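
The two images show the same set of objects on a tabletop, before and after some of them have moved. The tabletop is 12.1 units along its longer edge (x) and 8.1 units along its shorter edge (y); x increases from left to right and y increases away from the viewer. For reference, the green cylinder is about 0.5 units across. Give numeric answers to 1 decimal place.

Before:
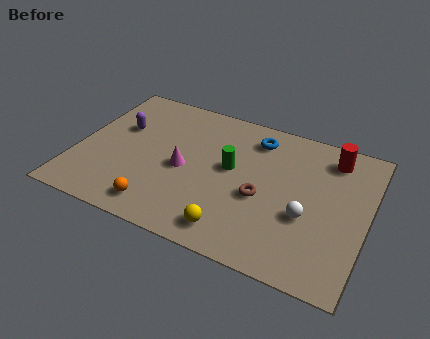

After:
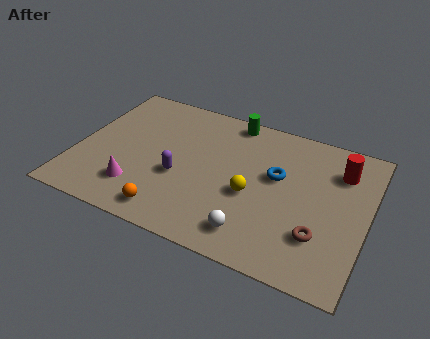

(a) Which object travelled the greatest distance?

the purple capsule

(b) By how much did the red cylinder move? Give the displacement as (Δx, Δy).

(0.4, -0.6)

The red cylinder started near (10.4, 6.7) and ended near (10.8, 6.1).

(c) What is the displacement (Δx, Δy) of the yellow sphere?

(0.5, 2.2)

From the two frames, the yellow sphere sits at roughly (6.9, 1.2) before and (7.4, 3.4) after.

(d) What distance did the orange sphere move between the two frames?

0.5

The orange sphere was near (3.8, 1.2) before and (4.3, 1.1) after, so it travelled √(0.5² + 0.1²) ≈ 0.5 units.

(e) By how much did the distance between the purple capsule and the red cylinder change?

-1.9

The distance was about 8.9 in the first image and 7.0 in the second, so they moved 1.9 units closer together.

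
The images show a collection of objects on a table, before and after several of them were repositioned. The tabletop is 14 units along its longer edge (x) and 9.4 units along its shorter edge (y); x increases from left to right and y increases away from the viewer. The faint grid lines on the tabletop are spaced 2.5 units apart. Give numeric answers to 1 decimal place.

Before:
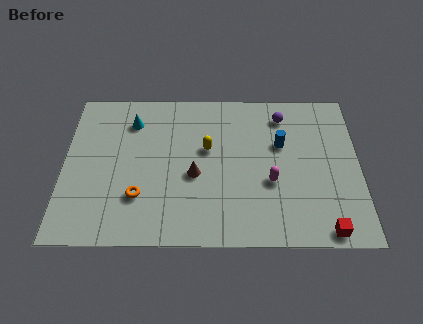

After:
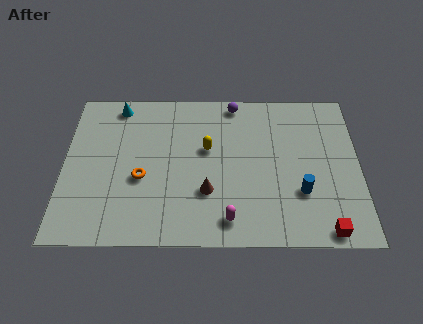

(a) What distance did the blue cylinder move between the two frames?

3.0

The blue cylinder was near (10.3, 5.9) before and (11.2, 3.0) after, so it travelled √(0.9² + 2.9²) ≈ 3.0 units.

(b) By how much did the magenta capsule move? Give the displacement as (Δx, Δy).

(-2.0, -2.2)

The magenta capsule was at about (9.8, 3.6) and moved to about (7.8, 1.4).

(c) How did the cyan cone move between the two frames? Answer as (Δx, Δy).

(-0.7, 1.0)

From the two frames, the cyan cone sits at roughly (3.2, 7.3) before and (2.5, 8.3) after.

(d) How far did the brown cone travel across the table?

1.2

The brown cone was near (6.2, 4.0) before and (6.8, 3.0) after, so it travelled √(0.6² + 1.0²) ≈ 1.2 units.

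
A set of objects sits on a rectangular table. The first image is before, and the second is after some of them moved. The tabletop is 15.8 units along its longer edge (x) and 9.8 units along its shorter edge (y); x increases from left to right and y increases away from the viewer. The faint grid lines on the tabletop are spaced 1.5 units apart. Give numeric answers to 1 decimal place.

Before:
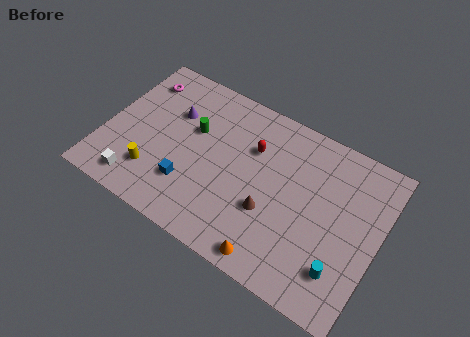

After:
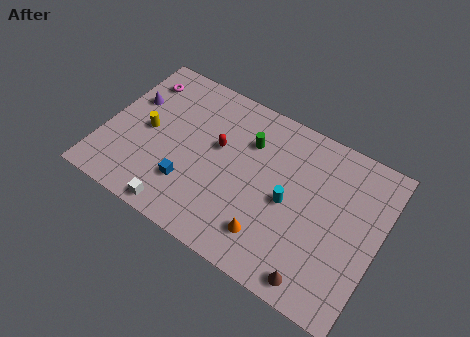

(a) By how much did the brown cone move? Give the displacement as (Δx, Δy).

(3.1, -2.4)

The brown cone started near (9.8, 3.5) and ended near (12.9, 1.1).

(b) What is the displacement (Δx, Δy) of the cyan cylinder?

(-3.4, 2.3)

The cyan cylinder started near (14.1, 2.3) and ended near (10.7, 4.6).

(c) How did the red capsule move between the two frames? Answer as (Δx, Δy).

(-1.9, -0.9)

The red capsule started near (8.3, 6.7) and ended near (6.4, 5.8).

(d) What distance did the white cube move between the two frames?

2.5

The white cube moved from about (2.4, 1.4) to (4.9, 0.9), a distance of √(2.5² + 0.5²) ≈ 2.5.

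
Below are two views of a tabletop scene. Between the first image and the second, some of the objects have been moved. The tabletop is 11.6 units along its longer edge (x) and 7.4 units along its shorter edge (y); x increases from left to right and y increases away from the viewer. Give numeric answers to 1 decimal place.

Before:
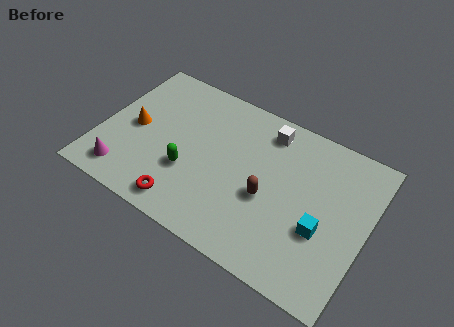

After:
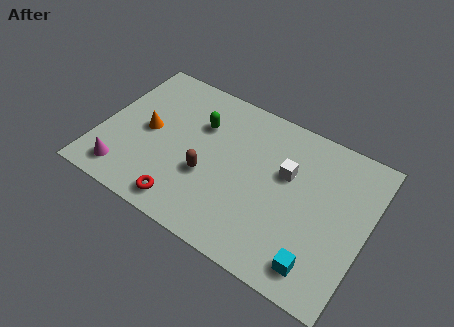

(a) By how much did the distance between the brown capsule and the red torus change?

-2.0

They were about 3.9 units apart before and 1.9 after — 2.0 units closer together.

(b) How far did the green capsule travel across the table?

2.5

The green capsule was near (4.0, 2.6) before and (4.1, 5.1) after, so it travelled √(0.1² + 2.5²) ≈ 2.5 units.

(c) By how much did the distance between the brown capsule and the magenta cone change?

-2.5

Before: roughly 6.3 units apart; after: 3.8. That's 2.5 units closer together.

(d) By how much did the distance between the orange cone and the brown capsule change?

-3.1

The distance was about 6.0 in the first image and 2.9 in the second, so they moved 3.1 units closer together.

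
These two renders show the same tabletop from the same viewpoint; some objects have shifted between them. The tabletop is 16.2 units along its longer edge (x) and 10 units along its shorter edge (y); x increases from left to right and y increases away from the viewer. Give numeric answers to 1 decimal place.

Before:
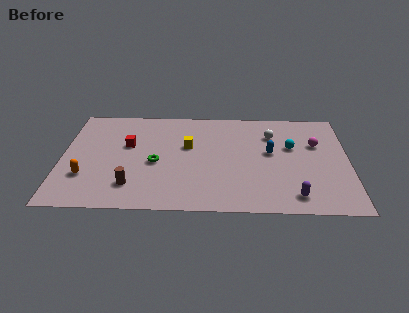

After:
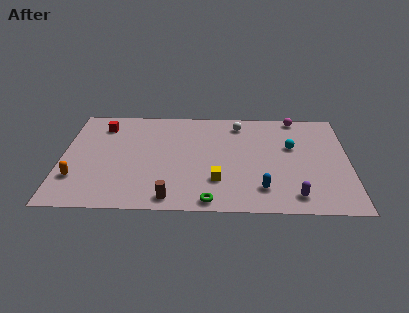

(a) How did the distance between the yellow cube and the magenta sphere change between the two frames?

+0.5

They were about 7.3 units apart before and 7.8 after — 0.5 units further apart.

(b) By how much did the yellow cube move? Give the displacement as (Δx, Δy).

(1.7, -3.3)

The yellow cube started near (7.1, 6.1) and ended near (8.8, 2.8).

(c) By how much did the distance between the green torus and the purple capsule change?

-3.6

Before: roughly 8.3 units apart; after: 4.7. That's 3.6 units closer together.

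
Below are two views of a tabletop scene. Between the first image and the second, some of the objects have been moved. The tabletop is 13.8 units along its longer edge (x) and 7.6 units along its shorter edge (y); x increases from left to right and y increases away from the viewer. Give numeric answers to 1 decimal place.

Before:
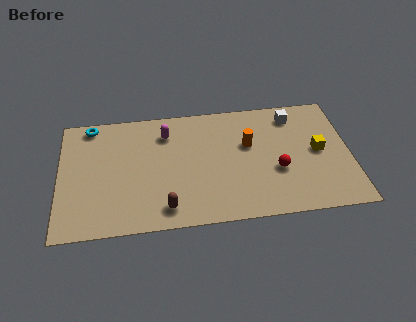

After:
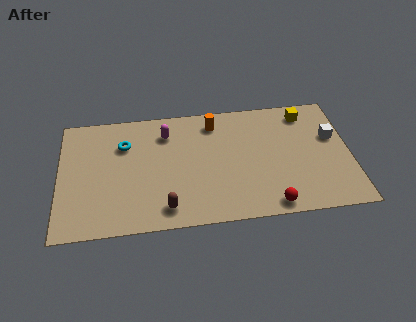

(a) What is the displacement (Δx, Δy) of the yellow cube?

(-0.5, 2.5)

The yellow cube started near (12.3, 3.9) and ended near (11.8, 6.4).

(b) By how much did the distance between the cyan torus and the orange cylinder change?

-3.4

Before: roughly 7.8 units apart; after: 4.4. That's 3.4 units closer together.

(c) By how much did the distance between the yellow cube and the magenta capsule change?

-0.8

The distance was about 7.5 in the first image and 6.7 in the second, so they moved 0.8 units closer together.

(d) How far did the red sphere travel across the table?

2.1

From (10.3, 2.9) to (9.9, 0.8), the red sphere covered √(0.4² + 2.1²) ≈ 2.1 units.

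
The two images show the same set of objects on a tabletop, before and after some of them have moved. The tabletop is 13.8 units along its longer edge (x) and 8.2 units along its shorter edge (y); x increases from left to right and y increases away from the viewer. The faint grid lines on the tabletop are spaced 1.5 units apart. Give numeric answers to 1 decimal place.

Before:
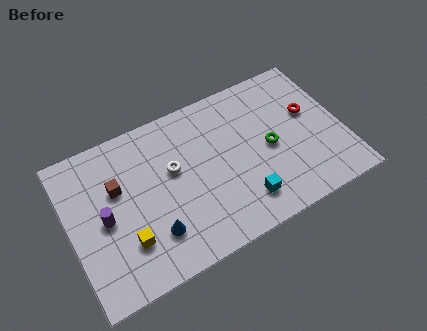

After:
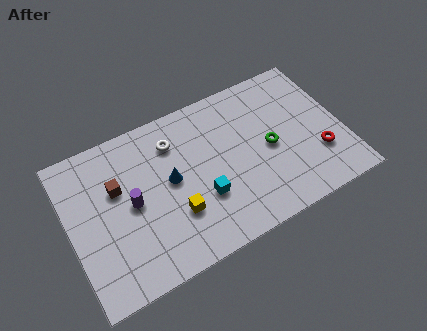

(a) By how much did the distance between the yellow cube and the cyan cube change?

-4.4

Before: roughly 5.8 units apart; after: 1.4. That's 4.4 units closer together.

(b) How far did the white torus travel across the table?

1.4

The white torus moved from about (5.3, 4.9) to (5.5, 6.3), a distance of √(0.2² + 1.4²) ≈ 1.4.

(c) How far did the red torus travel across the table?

2.4

From (12.3, 4.9) to (12.4, 2.5), the red torus covered √(0.1² + 2.4²) ≈ 2.4 units.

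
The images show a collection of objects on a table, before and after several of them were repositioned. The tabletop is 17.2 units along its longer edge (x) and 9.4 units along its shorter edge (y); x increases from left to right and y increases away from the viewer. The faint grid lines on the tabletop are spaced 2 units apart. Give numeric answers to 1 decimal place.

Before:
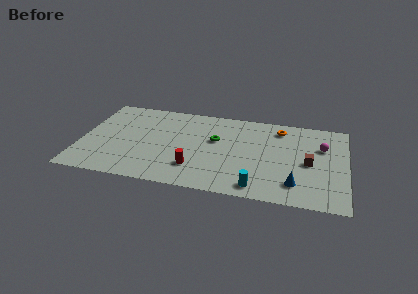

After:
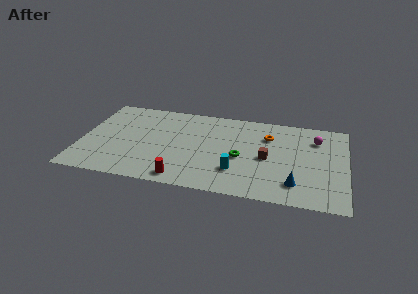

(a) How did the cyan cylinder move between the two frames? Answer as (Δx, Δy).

(-1.4, 1.4)

From the two frames, the cyan cylinder sits at roughly (11.6, 1.2) before and (10.2, 2.6) after.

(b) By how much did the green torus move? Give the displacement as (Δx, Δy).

(1.7, -1.6)

The green torus was at about (8.7, 5.7) and moved to about (10.4, 4.1).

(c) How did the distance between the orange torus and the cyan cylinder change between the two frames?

-2.1

They were about 6.7 units apart before and 4.6 after — 2.1 units closer together.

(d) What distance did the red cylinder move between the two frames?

1.5

The red cylinder was near (7.5, 2.4) before and (6.8, 1.1) after, so it travelled √(0.7² + 1.3²) ≈ 1.5 units.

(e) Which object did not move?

the blue cone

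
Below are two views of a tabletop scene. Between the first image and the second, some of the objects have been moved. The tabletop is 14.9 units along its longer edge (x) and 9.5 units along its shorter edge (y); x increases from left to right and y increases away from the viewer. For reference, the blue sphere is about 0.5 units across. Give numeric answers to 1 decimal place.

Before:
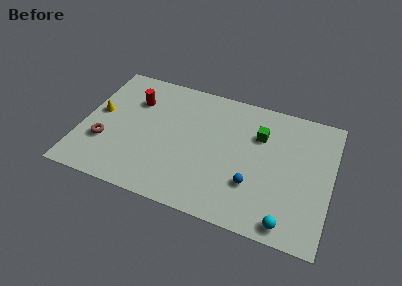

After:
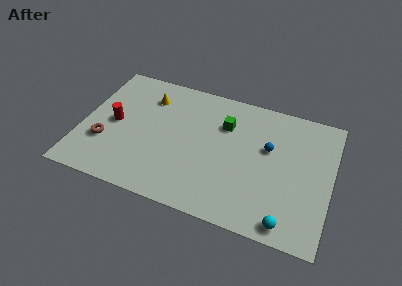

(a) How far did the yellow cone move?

3.5

The yellow cone moved from about (0.9, 5.2) to (3.7, 7.3), a distance of √(2.8² + 2.1²) ≈ 3.5.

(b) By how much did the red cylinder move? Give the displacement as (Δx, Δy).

(-1.0, -2.1)

The red cylinder started near (2.9, 6.8) and ended near (1.9, 4.7).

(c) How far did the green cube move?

2.1

The green cube moved from about (10.5, 6.6) to (8.4, 6.7), a distance of √(2.1² + 0.1²) ≈ 2.1.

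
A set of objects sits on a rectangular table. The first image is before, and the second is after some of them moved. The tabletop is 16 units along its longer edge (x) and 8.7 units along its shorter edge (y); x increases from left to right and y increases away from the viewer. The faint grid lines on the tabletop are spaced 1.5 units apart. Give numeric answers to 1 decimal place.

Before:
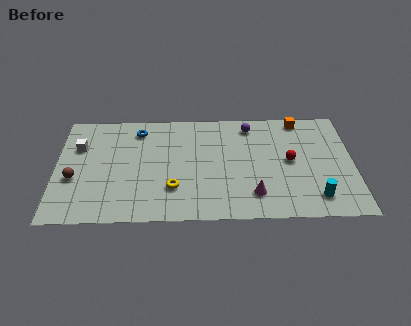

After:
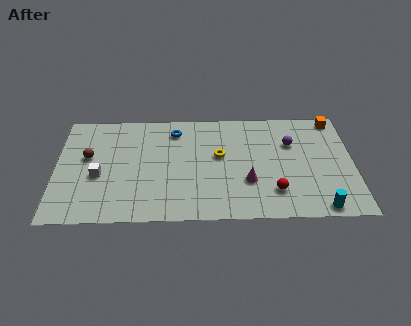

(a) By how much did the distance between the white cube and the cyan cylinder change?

-1.3

Before: roughly 13.4 units apart; after: 12.1. That's 1.3 units closer together.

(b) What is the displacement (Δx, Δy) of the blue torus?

(2.0, -0.1)

The blue torus started near (4.4, 7.2) and ended near (6.4, 7.1).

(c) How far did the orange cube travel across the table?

1.9

The orange cube moved from about (13.2, 7.8) to (15.1, 7.8), a distance of √(1.9² + 0.0²) ≈ 1.9.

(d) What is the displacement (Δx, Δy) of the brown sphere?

(0.7, 1.7)

The brown sphere was at about (1.0, 3.4) and moved to about (1.7, 5.1).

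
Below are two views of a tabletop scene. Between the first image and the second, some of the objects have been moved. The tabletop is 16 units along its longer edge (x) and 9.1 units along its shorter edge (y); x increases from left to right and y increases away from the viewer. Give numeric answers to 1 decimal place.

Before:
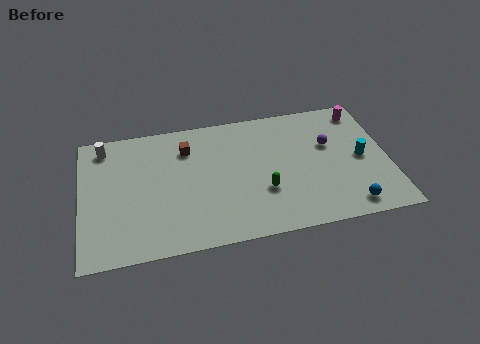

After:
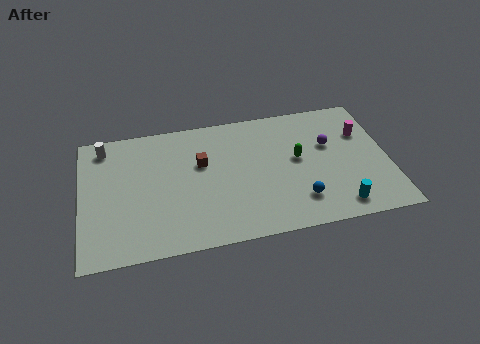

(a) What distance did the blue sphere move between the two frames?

2.7

From (13.7, 1.2) to (11.2, 2.1), the blue sphere covered √(2.5² + 0.9²) ≈ 2.7 units.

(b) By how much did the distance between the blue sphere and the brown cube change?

-3.8

They were about 9.9 units apart before and 6.1 after — 3.8 units closer together.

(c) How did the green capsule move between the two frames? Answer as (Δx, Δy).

(1.9, 1.9)

The green capsule was at about (9.4, 3.1) and moved to about (11.3, 5.0).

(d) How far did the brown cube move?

1.4

The brown cube moved from about (5.6, 6.9) to (6.3, 5.7), a distance of √(0.7² + 1.2²) ≈ 1.4.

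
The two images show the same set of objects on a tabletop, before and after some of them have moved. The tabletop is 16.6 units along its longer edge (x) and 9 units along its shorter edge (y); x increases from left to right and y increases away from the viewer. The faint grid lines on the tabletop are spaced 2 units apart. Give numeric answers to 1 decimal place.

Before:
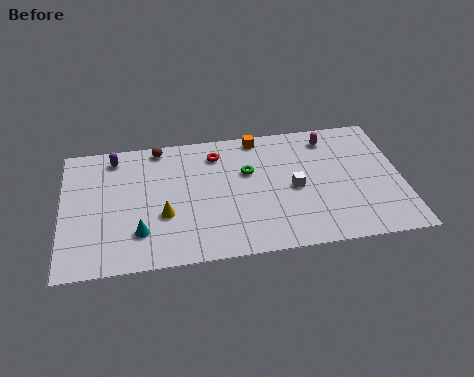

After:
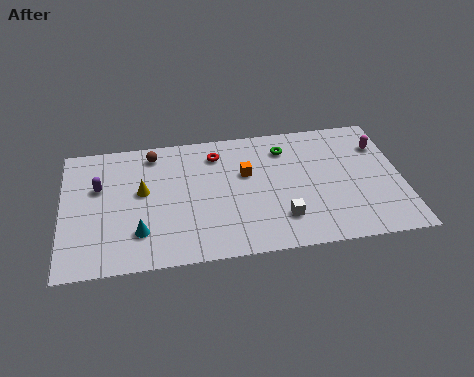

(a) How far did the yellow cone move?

2.1

The yellow cone moved from about (4.9, 3.3) to (3.9, 5.1), a distance of √(1.0² + 1.8²) ≈ 2.1.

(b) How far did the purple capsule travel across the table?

2.2

The purple capsule moved from about (2.6, 7.7) to (1.8, 5.7), a distance of √(0.8² + 2.0²) ≈ 2.2.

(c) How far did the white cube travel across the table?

2.1

The white cube moved from about (11.3, 4.2) to (10.6, 2.2), a distance of √(0.7² + 2.0²) ≈ 2.1.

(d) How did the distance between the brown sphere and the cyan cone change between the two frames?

-0.4

They were about 5.9 units apart before and 5.5 after — 0.4 units closer together.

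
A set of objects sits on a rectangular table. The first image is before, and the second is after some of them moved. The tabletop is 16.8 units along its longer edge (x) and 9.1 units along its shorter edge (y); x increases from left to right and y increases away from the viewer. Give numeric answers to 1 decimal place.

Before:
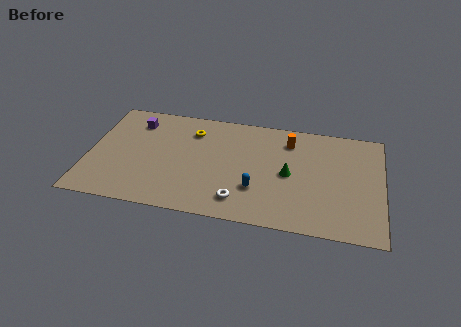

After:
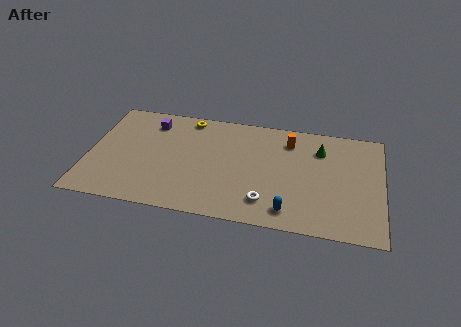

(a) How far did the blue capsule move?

2.4

The blue capsule was near (9.7, 2.8) before and (11.6, 1.4) after, so it travelled √(1.9² + 1.4²) ≈ 2.4 units.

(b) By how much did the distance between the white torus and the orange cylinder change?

-0.7

The distance was about 6.1 in the first image and 5.4 in the second, so they moved 0.7 units closer together.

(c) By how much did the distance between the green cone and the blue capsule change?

+3.2

The distance was about 2.4 in the first image and 5.6 in the second, so they moved 3.2 units further apart.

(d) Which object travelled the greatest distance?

the green cone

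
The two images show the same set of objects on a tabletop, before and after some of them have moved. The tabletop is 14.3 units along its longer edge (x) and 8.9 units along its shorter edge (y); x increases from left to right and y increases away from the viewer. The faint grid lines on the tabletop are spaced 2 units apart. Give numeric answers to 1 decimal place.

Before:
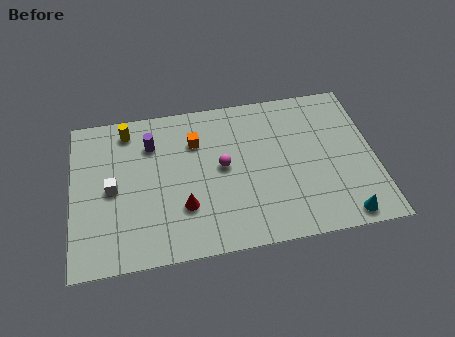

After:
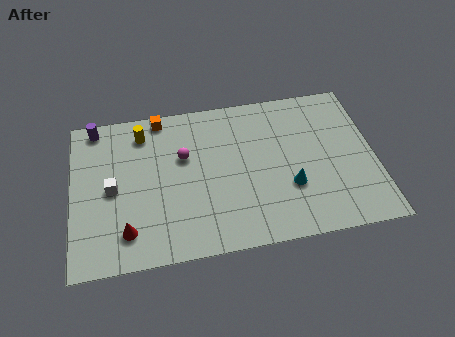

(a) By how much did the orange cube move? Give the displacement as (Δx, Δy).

(-1.6, 1.7)

The orange cube was at about (5.9, 6.4) and moved to about (4.3, 8.1).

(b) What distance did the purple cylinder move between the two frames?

3.0

The purple cylinder was near (3.8, 6.6) before and (1.2, 8.0) after, so it travelled √(2.6² + 1.4²) ≈ 3.0 units.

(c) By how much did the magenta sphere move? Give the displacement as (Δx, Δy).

(-1.8, 0.9)

From the two frames, the magenta sphere sits at roughly (7.1, 4.7) before and (5.3, 5.6) after.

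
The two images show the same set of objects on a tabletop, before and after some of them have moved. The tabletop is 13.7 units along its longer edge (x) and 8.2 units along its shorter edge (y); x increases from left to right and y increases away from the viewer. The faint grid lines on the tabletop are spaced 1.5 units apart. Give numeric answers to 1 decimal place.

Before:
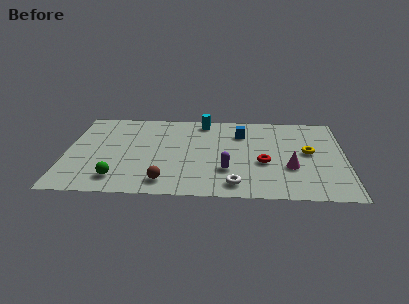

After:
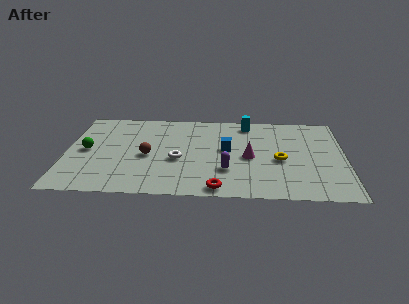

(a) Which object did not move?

the purple capsule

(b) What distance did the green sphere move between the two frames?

3.1

From (2.6, 1.5) to (1.0, 4.1), the green sphere covered √(1.6² + 2.6²) ≈ 3.1 units.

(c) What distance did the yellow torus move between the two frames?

1.6

The yellow torus moved from about (11.9, 4.4) to (10.5, 3.6), a distance of √(1.4² + 0.8²) ≈ 1.6.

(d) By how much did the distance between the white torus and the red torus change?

+0.8

They were about 2.5 units apart before and 3.3 after — 0.8 units further apart.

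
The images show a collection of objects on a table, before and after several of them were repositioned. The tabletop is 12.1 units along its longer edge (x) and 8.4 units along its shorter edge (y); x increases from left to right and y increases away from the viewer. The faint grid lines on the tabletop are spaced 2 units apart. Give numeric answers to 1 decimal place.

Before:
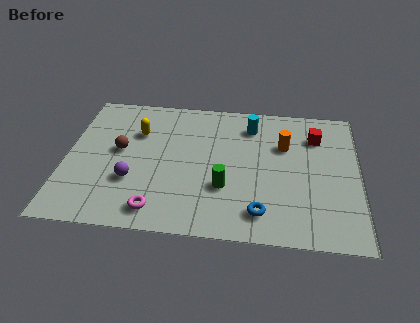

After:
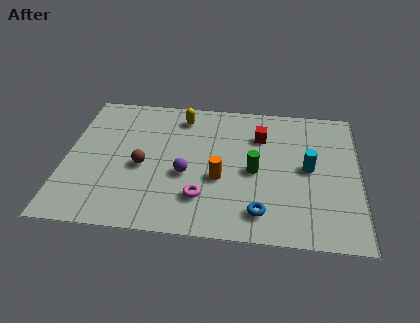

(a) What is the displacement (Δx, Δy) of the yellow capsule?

(1.8, 1.2)

The yellow capsule started near (2.9, 5.8) and ended near (4.7, 7.0).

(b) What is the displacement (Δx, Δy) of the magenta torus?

(1.8, 0.9)

From the two frames, the magenta torus sits at roughly (3.9, 1.2) before and (5.7, 2.1) after.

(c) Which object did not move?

the blue torus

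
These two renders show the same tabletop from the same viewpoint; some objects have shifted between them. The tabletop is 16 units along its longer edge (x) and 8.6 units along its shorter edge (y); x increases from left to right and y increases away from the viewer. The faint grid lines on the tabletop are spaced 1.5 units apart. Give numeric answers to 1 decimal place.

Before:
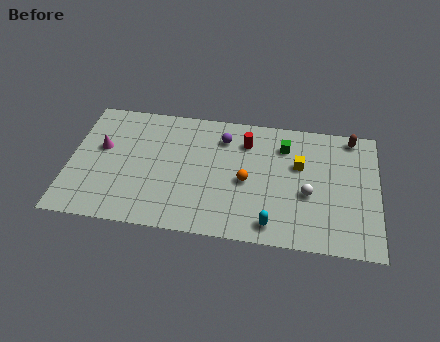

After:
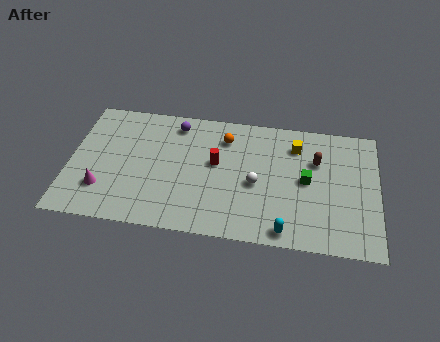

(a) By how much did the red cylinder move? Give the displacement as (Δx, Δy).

(-1.5, -1.7)

From the two frames, the red cylinder sits at roughly (9.1, 6.6) before and (7.6, 4.9) after.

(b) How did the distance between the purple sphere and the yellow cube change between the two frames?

+2.1

They were about 4.2 units apart before and 6.3 after — 2.1 units further apart.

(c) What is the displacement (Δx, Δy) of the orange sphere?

(-1.2, 2.8)

The orange sphere was at about (9.2, 3.9) and moved to about (8.0, 6.7).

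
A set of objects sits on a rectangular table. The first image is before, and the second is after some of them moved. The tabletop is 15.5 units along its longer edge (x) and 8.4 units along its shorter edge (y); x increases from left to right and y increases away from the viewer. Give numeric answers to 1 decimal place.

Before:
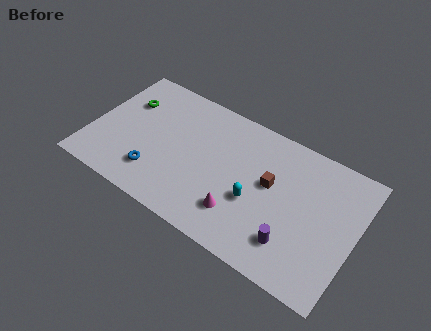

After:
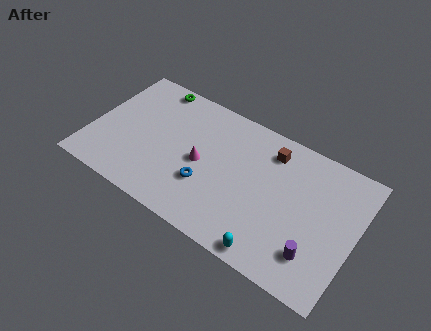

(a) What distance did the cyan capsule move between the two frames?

2.9

The cyan capsule was near (9.8, 3.3) before and (11.2, 0.8) after, so it travelled √(1.4² + 2.5²) ≈ 2.9 units.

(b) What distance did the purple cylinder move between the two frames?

1.3

The purple cylinder was near (12.2, 2.0) before and (13.5, 2.0) after, so it travelled √(1.3² + 0.0²) ≈ 1.3 units.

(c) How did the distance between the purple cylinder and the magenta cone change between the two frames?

+4.2

The distance was about 3.1 in the first image and 7.3 in the second, so they moved 4.2 units further apart.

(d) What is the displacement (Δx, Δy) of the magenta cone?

(-2.6, 1.9)

From the two frames, the magenta cone sits at roughly (9.1, 2.1) before and (6.5, 4.0) after.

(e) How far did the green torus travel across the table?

2.2

The green torus moved from about (1.7, 5.8) to (3.0, 7.6), a distance of √(1.3² + 1.8²) ≈ 2.2.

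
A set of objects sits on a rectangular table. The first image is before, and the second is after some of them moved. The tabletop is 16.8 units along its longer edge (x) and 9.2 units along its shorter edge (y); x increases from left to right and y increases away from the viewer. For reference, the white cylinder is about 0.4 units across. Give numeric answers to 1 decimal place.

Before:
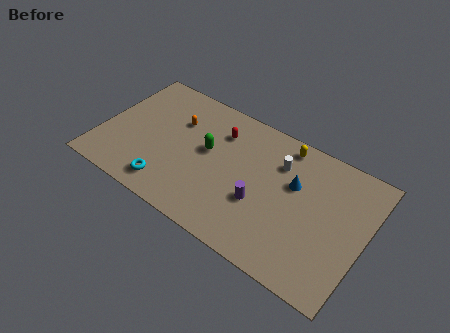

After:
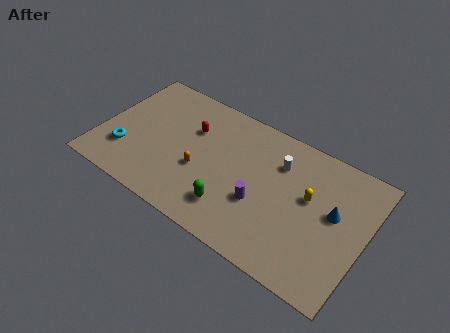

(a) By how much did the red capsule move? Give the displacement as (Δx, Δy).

(-1.7, -0.7)

From the two frames, the red capsule sits at roughly (7.2, 6.9) before and (5.5, 6.2) after.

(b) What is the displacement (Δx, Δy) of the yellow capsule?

(2.0, -2.7)

From the two frames, the yellow capsule sits at roughly (11.2, 8.1) before and (13.2, 5.4) after.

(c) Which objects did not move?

the purple cylinder and the white cylinder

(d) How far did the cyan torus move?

3.2

The cyan torus moved from about (4.8, 1.5) to (1.8, 2.6), a distance of √(3.0² + 1.1²) ≈ 3.2.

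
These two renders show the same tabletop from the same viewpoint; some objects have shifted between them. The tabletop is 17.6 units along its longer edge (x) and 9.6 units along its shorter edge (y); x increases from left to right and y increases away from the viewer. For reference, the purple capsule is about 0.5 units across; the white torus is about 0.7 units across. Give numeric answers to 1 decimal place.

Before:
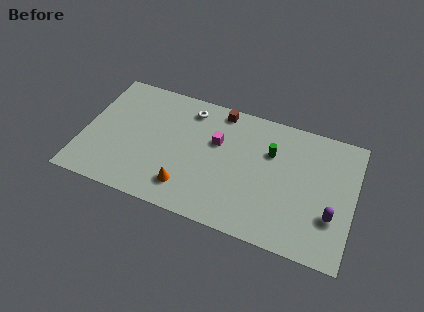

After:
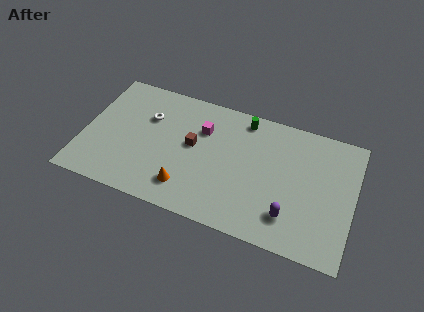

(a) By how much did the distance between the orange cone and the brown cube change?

-3.5

Before: roughly 6.8 units apart; after: 3.3. That's 3.5 units closer together.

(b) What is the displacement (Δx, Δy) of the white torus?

(-2.6, -1.5)

From the two frames, the white torus sits at roughly (6.6, 8.0) before and (4.0, 6.5) after.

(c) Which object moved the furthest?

the brown cube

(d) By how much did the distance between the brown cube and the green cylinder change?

+0.3

The distance was about 4.1 in the first image and 4.4 in the second, so they moved 0.3 units further apart.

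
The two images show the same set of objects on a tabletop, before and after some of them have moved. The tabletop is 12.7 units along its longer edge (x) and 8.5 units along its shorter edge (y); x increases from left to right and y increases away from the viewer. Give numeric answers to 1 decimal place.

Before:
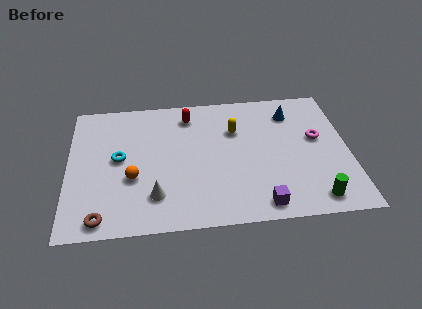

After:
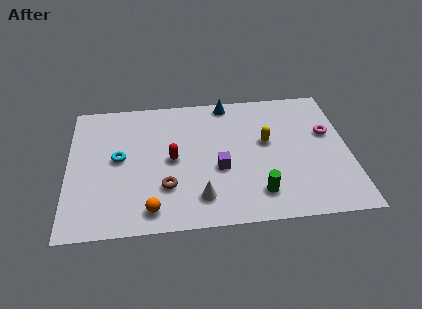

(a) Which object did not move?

the cyan torus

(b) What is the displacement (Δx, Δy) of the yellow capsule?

(1.4, -0.9)

The yellow capsule started near (7.6, 5.8) and ended near (9.0, 4.9).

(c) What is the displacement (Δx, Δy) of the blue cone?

(-2.9, 1.0)

The blue cone started near (10.2, 6.7) and ended near (7.3, 7.7).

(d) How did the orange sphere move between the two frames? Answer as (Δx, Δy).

(0.8, -2.0)

The orange sphere was at about (2.9, 3.2) and moved to about (3.7, 1.2).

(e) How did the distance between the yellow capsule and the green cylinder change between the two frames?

-2.6

Before: roughly 5.8 units apart; after: 3.2. That's 2.6 units closer together.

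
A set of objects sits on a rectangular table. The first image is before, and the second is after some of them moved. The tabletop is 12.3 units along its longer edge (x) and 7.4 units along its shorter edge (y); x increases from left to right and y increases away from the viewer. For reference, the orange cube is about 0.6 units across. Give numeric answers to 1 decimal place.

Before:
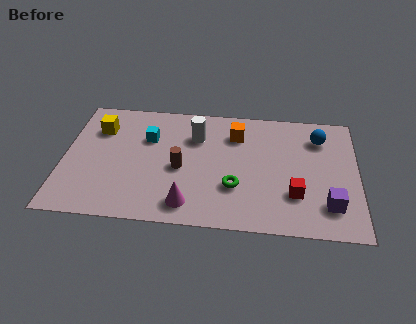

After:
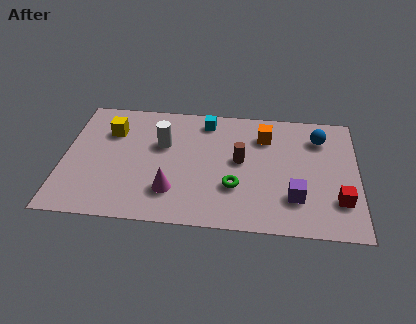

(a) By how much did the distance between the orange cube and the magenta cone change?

+0.5

Before: roughly 4.8 units apart; after: 5.3. That's 0.5 units further apart.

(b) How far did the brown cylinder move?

2.6

From (4.9, 3.3) to (7.4, 4.0), the brown cylinder covered √(2.5² + 0.7²) ≈ 2.6 units.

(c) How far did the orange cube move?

1.2

The orange cube moved from about (7.2, 5.6) to (8.4, 5.6), a distance of √(1.2² + 0.0²) ≈ 1.2.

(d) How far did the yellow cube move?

0.5

The yellow cube moved from about (1.4, 5.4) to (1.9, 5.3), a distance of √(0.5² + 0.1²) ≈ 0.5.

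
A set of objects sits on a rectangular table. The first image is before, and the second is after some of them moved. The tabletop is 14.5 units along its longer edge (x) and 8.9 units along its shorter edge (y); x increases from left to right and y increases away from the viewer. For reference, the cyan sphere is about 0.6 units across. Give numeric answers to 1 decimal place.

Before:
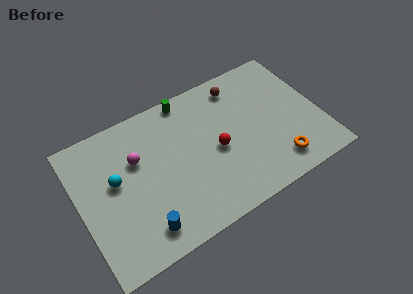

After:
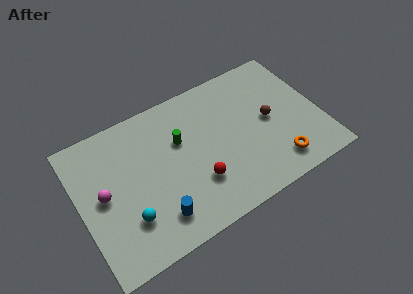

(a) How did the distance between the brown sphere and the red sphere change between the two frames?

+1.1

The distance was about 3.9 in the first image and 5.0 in the second, so they moved 1.1 units further apart.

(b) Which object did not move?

the orange torus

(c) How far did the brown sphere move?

3.3

The brown sphere was near (10.1, 7.5) before and (11.5, 4.5) after, so it travelled √(1.4² + 3.0²) ≈ 3.3 units.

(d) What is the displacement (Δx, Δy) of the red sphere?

(-1.4, -1.4)

From the two frames, the red sphere sits at roughly (8.2, 4.1) before and (6.8, 2.7) after.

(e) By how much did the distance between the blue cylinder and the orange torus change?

-0.9

Before: roughly 8.2 units apart; after: 7.3. That's 0.9 units closer together.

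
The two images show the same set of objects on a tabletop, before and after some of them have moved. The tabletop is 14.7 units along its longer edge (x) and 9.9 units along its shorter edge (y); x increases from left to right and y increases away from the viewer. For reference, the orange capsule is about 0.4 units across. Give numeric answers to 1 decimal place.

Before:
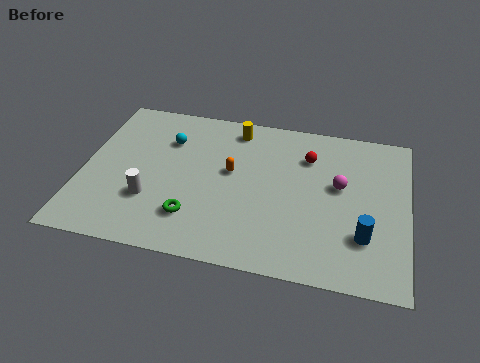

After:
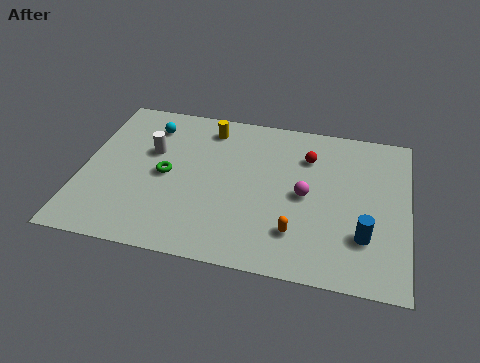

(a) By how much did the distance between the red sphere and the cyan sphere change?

+0.9

They were about 6.4 units apart before and 7.3 after — 0.9 units further apart.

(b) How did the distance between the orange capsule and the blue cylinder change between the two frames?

-3.7

They were about 6.7 units apart before and 3.0 after — 3.7 units closer together.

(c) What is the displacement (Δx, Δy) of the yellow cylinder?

(-1.2, -0.2)

The yellow cylinder was at about (6.7, 8.5) and moved to about (5.5, 8.3).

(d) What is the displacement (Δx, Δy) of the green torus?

(-1.4, 2.4)

The green torus was at about (5.2, 2.4) and moved to about (3.8, 4.8).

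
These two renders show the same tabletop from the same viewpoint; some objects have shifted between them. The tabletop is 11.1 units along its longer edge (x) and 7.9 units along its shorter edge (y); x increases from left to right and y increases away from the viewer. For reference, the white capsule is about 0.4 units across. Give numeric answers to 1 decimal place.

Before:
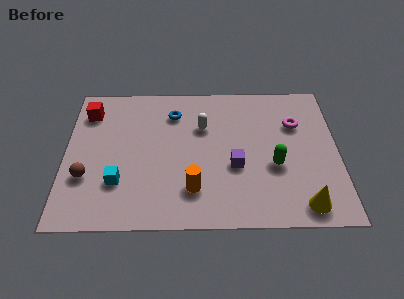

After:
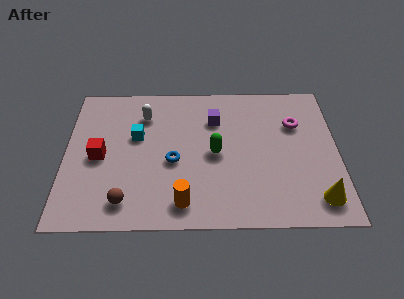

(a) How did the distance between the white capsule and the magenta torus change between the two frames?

+2.4

They were about 3.8 units apart before and 6.2 after — 2.4 units further apart.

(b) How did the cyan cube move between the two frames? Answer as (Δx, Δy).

(0.7, 2.5)

The cyan cube started near (2.2, 2.3) and ended near (2.9, 4.8).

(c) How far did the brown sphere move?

2.1

The brown sphere was near (0.9, 2.6) before and (2.5, 1.3) after, so it travelled √(1.6² + 1.3²) ≈ 2.1 units.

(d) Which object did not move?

the magenta torus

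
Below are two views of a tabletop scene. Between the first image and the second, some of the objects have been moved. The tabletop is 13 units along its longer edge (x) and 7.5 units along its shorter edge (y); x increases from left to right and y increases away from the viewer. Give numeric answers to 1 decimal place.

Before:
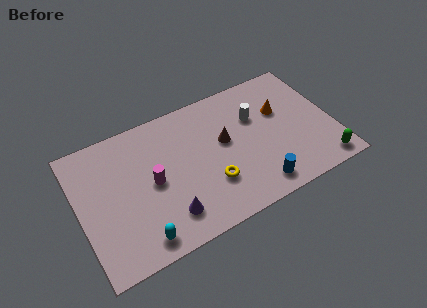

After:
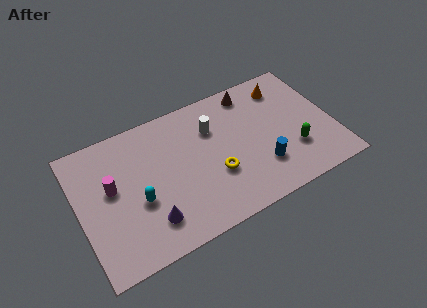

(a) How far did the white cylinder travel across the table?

2.2

The white cylinder moved from about (9.2, 5.0) to (7.0, 5.3), a distance of √(2.2² + 0.3²) ≈ 2.2.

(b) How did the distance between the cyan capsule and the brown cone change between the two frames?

+1.4

They were about 5.8 units apart before and 7.2 after — 1.4 units further apart.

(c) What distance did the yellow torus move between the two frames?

0.5

The yellow torus moved from about (6.5, 2.3) to (6.8, 2.7), a distance of √(0.3² + 0.4²) ≈ 0.5.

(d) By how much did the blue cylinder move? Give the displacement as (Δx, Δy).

(0.4, 1.0)

The blue cylinder started near (8.7, 1.1) and ended near (9.1, 2.1).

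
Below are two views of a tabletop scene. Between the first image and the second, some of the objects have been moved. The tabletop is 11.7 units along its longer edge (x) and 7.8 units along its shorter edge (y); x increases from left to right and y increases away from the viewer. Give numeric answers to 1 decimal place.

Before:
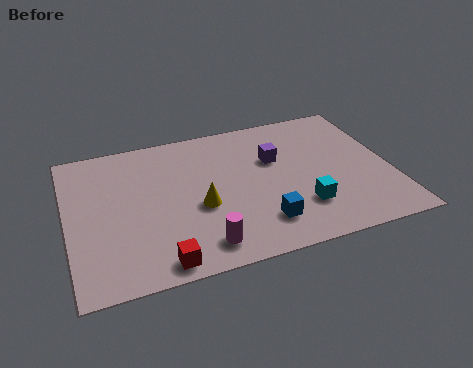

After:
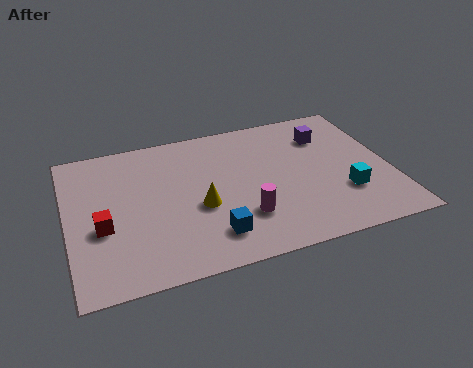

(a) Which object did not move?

the yellow cone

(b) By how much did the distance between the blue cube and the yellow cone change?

-1.0

They were about 2.6 units apart before and 1.6 after — 1.0 units closer together.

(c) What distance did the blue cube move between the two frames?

1.8

The blue cube was near (6.8, 1.7) before and (5.0, 1.6) after, so it travelled √(1.8² + 0.1²) ≈ 1.8 units.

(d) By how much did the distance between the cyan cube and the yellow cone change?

+1.5

Before: roughly 3.8 units apart; after: 5.3. That's 1.5 units further apart.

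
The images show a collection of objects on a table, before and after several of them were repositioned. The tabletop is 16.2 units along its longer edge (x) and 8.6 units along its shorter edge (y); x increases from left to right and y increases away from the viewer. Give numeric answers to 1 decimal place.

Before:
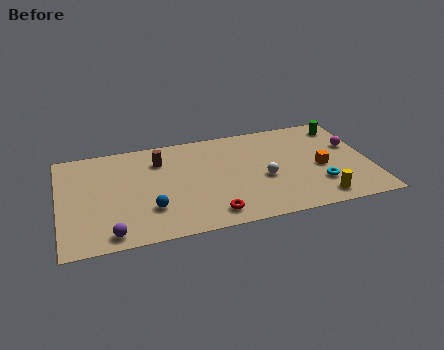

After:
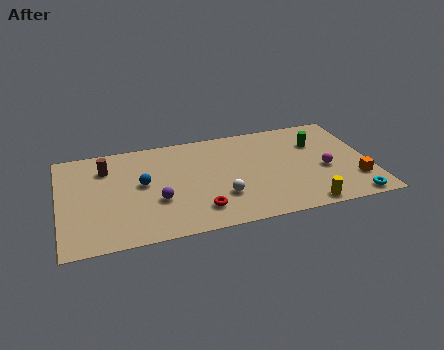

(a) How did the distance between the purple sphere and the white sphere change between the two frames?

-5.2

They were about 8.5 units apart before and 3.3 after — 5.2 units closer together.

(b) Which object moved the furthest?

the purple sphere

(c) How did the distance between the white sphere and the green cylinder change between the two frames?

+0.5

The distance was about 5.8 in the first image and 6.3 in the second, so they moved 0.5 units further apart.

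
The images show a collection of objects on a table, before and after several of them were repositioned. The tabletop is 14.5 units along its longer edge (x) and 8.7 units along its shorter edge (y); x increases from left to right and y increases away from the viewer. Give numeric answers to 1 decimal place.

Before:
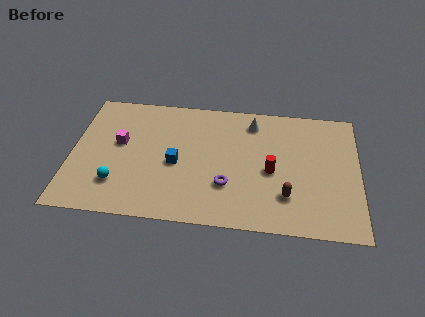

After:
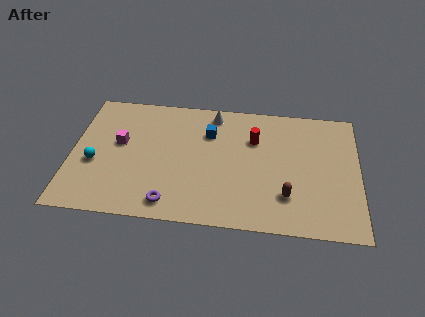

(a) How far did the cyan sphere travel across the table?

1.8

From (2.4, 2.2) to (1.2, 3.5), the cyan sphere covered √(1.2² + 1.3²) ≈ 1.8 units.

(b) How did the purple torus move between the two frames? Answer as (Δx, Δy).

(-2.8, -1.5)

The purple torus started near (7.9, 2.7) and ended near (5.1, 1.2).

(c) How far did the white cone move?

2.0

The white cone was near (9.1, 7.2) before and (7.1, 7.6) after, so it travelled √(2.0² + 0.4²) ≈ 2.0 units.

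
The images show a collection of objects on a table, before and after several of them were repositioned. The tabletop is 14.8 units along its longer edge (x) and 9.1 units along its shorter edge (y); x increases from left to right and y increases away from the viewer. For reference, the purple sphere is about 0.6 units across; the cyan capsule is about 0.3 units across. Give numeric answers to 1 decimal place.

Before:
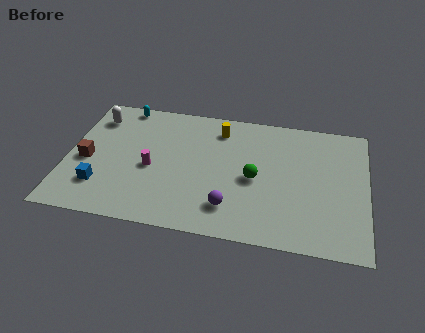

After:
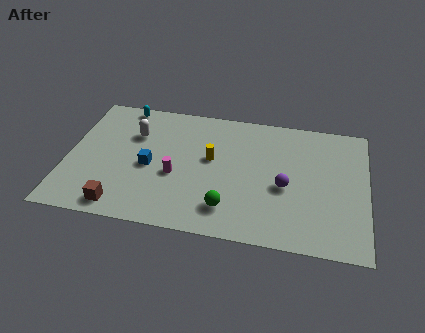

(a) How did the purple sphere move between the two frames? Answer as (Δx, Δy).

(2.6, 1.9)

From the two frames, the purple sphere sits at roughly (8.2, 2.0) before and (10.8, 3.9) after.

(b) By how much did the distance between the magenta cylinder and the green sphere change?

-1.9

They were about 5.1 units apart before and 3.2 after — 1.9 units closer together.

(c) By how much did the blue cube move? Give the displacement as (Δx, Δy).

(2.3, 1.8)

The blue cube was at about (1.8, 2.3) and moved to about (4.1, 4.1).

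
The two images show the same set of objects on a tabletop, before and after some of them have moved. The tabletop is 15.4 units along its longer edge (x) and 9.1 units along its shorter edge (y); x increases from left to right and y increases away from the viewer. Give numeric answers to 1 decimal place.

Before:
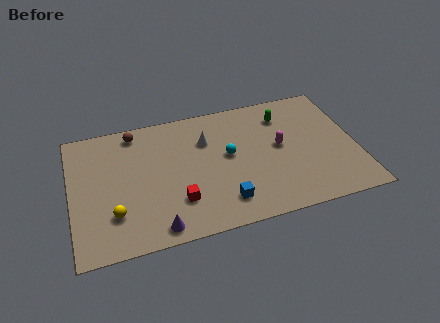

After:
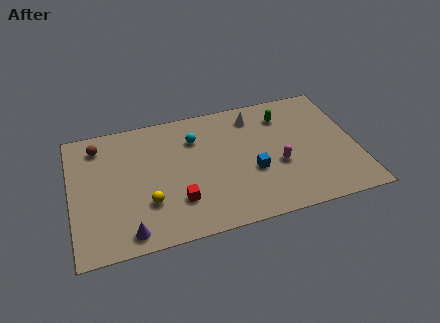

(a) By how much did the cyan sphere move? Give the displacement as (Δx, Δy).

(-1.7, 1.7)

The cyan sphere started near (8.5, 5.0) and ended near (6.8, 6.7).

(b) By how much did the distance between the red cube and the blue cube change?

+1.7

They were about 2.5 units apart before and 4.2 after — 1.7 units further apart.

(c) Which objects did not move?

the green capsule and the red cube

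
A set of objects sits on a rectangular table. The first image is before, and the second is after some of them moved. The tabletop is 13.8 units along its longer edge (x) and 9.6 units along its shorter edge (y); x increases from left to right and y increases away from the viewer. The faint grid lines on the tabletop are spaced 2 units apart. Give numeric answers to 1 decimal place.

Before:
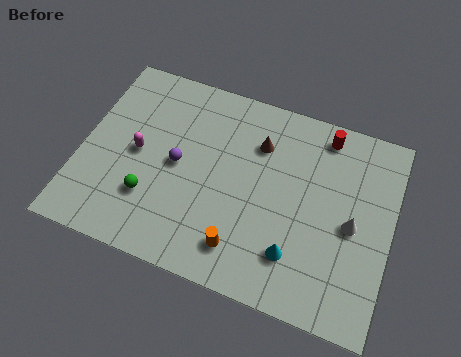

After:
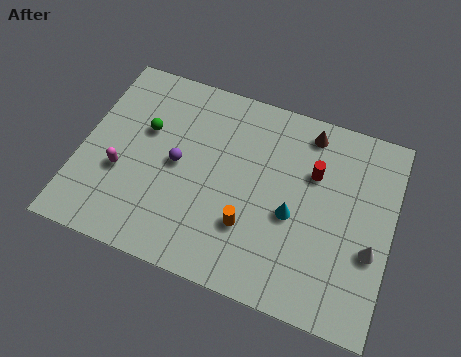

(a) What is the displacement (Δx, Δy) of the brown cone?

(2.1, 1.3)

From the two frames, the brown cone sits at roughly (7.7, 7.0) before and (9.8, 8.3) after.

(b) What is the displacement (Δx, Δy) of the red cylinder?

(-0.3, -2.0)

From the two frames, the red cylinder sits at roughly (10.5, 8.4) before and (10.2, 6.4) after.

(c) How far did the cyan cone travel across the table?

1.8

The cyan cone moved from about (9.8, 2.3) to (9.5, 4.1), a distance of √(0.3² + 1.8²) ≈ 1.8.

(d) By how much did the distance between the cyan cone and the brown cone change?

-0.9

They were about 5.1 units apart before and 4.2 after — 0.9 units closer together.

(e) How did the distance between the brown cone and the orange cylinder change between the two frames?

+0.6

They were about 5.2 units apart before and 5.8 after — 0.6 units further apart.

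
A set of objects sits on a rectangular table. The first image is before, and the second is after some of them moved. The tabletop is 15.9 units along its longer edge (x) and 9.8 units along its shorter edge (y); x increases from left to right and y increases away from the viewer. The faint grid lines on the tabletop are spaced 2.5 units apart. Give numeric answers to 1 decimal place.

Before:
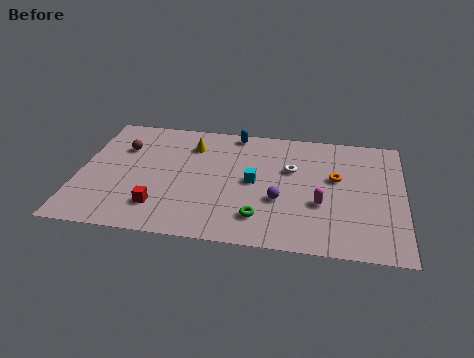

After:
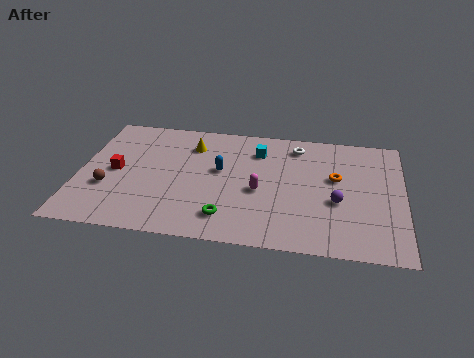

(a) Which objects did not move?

the orange torus and the yellow cone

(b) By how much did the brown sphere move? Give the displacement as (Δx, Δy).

(-0.5, -3.4)

From the two frames, the brown sphere sits at roughly (2.0, 6.8) before and (1.5, 3.4) after.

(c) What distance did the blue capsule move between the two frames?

3.4

The blue capsule was near (7.5, 8.9) before and (6.9, 5.6) after, so it travelled √(0.6² + 3.3²) ≈ 3.4 units.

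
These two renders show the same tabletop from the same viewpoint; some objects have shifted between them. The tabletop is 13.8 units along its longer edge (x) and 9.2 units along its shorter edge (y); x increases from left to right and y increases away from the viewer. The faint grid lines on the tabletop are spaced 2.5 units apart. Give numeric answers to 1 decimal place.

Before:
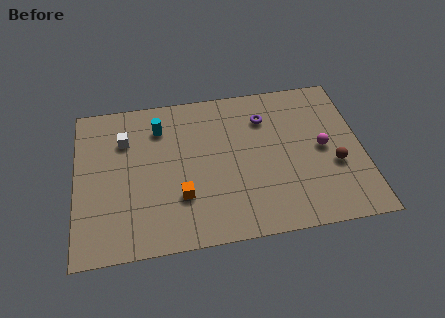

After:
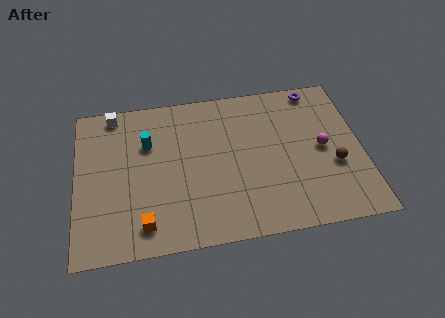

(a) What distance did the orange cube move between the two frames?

2.2

The orange cube moved from about (5.0, 2.8) to (3.2, 1.5), a distance of √(1.8² + 1.3²) ≈ 2.2.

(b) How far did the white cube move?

1.8

From (2.4, 6.6) to (1.9, 8.3), the white cube covered √(0.5² + 1.7²) ≈ 1.8 units.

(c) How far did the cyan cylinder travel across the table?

1.1

The cyan cylinder moved from about (4.1, 7.1) to (3.5, 6.2), a distance of √(0.6² + 0.9²) ≈ 1.1.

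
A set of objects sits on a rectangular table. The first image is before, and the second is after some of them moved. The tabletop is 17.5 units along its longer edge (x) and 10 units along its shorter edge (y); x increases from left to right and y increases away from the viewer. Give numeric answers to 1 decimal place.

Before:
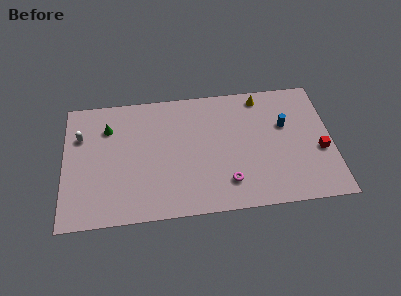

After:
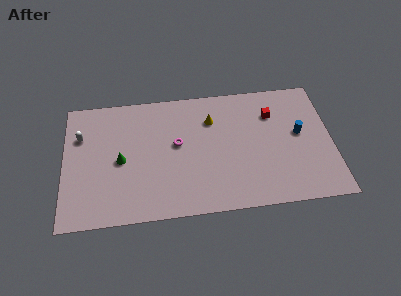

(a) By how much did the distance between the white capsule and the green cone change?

+1.5

The distance was about 1.9 in the first image and 3.4 in the second, so they moved 1.5 units further apart.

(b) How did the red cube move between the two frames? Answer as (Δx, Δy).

(-3.0, 3.3)

The red cube was at about (16.7, 4.0) and moved to about (13.7, 7.3).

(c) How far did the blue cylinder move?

1.2

The blue cylinder was near (14.5, 6.3) before and (15.4, 5.5) after, so it travelled √(0.9² + 0.8²) ≈ 1.2 units.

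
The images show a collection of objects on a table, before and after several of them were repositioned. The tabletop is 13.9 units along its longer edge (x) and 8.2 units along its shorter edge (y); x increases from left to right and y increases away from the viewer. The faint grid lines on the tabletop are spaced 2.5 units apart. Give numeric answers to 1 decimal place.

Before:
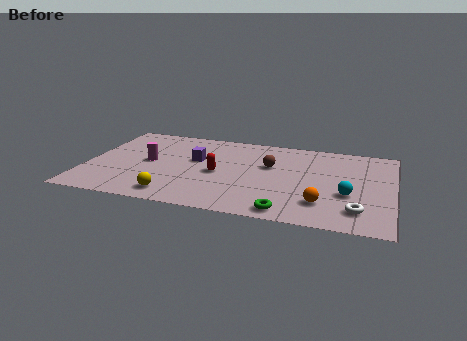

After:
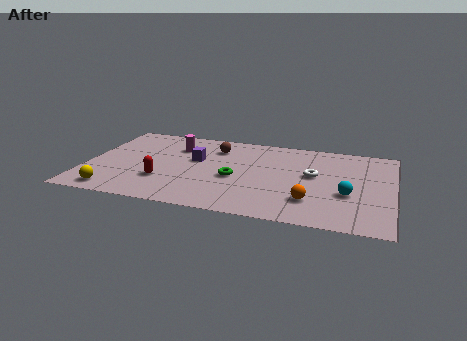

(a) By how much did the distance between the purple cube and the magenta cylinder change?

-0.7

They were about 2.2 units apart before and 1.5 after — 0.7 units closer together.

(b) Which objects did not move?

the purple cube and the cyan sphere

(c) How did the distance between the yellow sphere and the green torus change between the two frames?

+0.8

The distance was about 5.1 in the first image and 5.9 in the second, so they moved 0.8 units further apart.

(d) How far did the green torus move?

3.6

From (9.3, 0.9) to (6.8, 3.5), the green torus covered √(2.5² + 2.6²) ≈ 3.6 units.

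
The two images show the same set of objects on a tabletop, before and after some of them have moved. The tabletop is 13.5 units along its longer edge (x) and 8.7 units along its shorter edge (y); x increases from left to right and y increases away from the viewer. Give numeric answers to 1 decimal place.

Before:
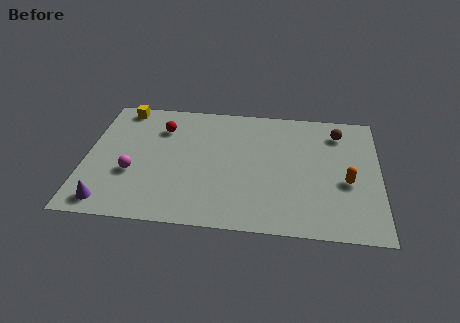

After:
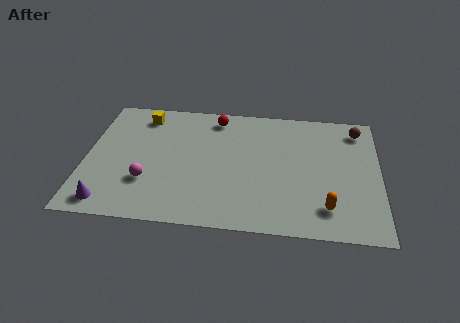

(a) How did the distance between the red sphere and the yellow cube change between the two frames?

+1.1

The distance was about 2.3 in the first image and 3.4 in the second, so they moved 1.1 units further apart.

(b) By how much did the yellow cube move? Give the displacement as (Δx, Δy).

(1.0, -0.5)

The yellow cube was at about (1.5, 7.8) and moved to about (2.5, 7.3).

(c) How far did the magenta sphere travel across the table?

0.9

The magenta sphere was near (2.2, 3.2) before and (2.9, 2.7) after, so it travelled √(0.7² + 0.5²) ≈ 0.9 units.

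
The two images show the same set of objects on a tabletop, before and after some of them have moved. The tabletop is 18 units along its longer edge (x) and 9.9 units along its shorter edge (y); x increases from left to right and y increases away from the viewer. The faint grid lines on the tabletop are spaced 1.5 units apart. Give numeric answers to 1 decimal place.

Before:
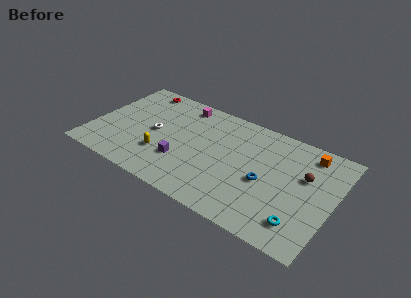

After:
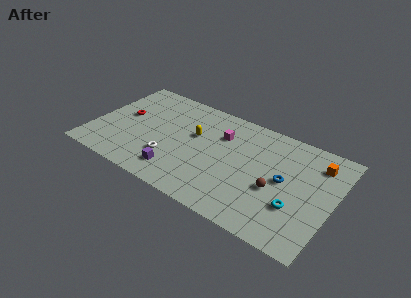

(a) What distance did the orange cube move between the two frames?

0.9

The orange cube moved from about (15.8, 8.4) to (16.5, 7.8), a distance of √(0.7² + 0.6²) ≈ 0.9.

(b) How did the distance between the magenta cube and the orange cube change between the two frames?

-2.6

Before: roughly 9.7 units apart; after: 7.1. That's 2.6 units closer together.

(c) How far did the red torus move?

3.4

The red torus moved from about (2.7, 8.8) to (2.1, 5.5), a distance of √(0.6² + 3.3²) ≈ 3.4.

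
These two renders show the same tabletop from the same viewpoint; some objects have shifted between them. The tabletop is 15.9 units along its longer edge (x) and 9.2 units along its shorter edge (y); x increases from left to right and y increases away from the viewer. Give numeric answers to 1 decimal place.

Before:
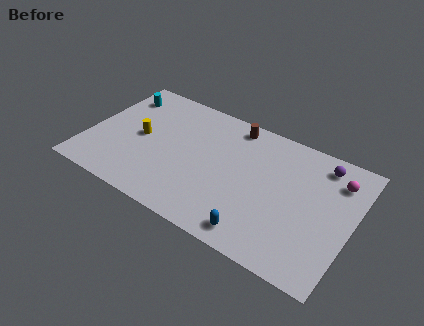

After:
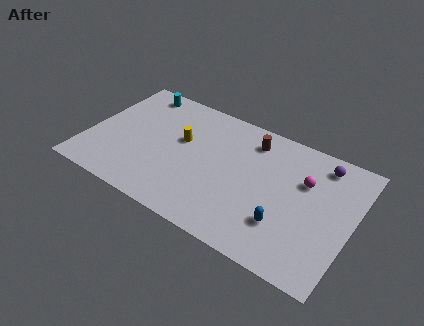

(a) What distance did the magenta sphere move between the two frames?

2.1

From (14.7, 7.1) to (12.9, 6.1), the magenta sphere covered √(1.8² + 1.0²) ≈ 2.1 units.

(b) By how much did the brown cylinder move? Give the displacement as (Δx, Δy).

(1.2, -0.6)

The brown cylinder was at about (8.3, 8.1) and moved to about (9.5, 7.5).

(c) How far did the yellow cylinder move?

2.6

The yellow cylinder moved from about (3.1, 4.6) to (5.5, 5.5), a distance of √(2.4² + 0.9²) ≈ 2.6.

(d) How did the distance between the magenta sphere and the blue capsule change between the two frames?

-3.5

The distance was about 7.1 in the first image and 3.6 in the second, so they moved 3.5 units closer together.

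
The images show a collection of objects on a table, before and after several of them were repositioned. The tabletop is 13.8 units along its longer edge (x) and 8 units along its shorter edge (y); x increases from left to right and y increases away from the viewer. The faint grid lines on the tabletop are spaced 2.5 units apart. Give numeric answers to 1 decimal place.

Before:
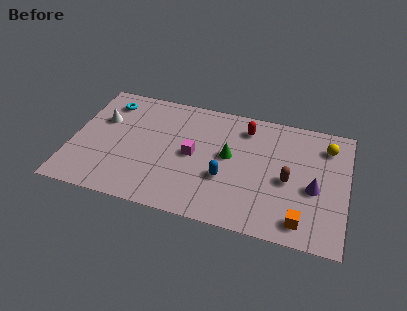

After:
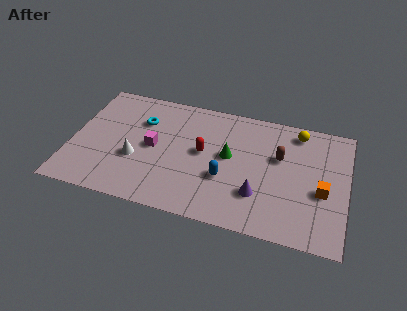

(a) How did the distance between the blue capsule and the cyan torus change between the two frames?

-2.0

They were about 7.2 units apart before and 5.2 after — 2.0 units closer together.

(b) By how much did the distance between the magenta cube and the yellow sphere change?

+0.7

The distance was about 7.0 in the first image and 7.7 in the second, so they moved 0.7 units further apart.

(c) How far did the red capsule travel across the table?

3.0

From (8.6, 6.5) to (6.6, 4.3), the red capsule covered √(2.0² + 2.2²) ≈ 3.0 units.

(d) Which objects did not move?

the green cone and the blue capsule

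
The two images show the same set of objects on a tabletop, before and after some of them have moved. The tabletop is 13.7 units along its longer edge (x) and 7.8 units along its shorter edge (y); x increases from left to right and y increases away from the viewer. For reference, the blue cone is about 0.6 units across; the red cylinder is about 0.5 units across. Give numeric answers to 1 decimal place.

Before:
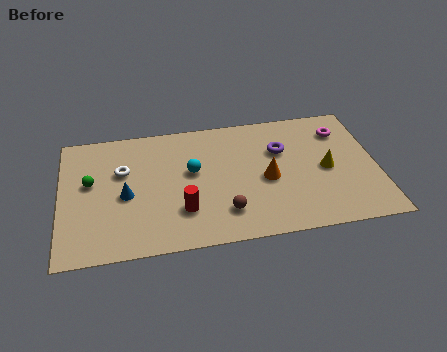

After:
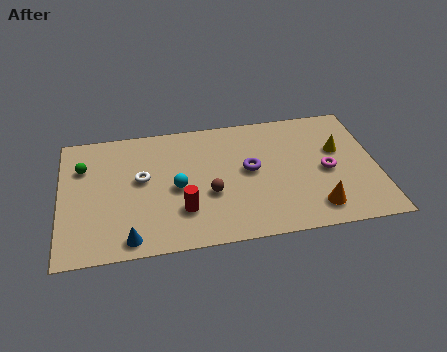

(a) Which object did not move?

the red cylinder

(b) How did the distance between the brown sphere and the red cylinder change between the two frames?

-0.4

Before: roughly 1.8 units apart; after: 1.4. That's 0.4 units closer together.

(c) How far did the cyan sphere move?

1.1

The cyan sphere moved from about (5.7, 4.5) to (5.0, 3.6), a distance of √(0.7² + 0.9²) ≈ 1.1.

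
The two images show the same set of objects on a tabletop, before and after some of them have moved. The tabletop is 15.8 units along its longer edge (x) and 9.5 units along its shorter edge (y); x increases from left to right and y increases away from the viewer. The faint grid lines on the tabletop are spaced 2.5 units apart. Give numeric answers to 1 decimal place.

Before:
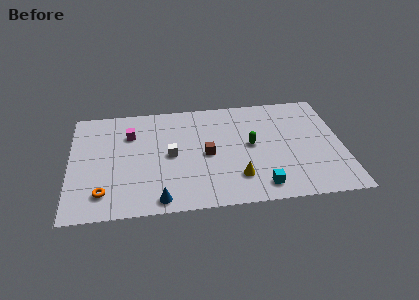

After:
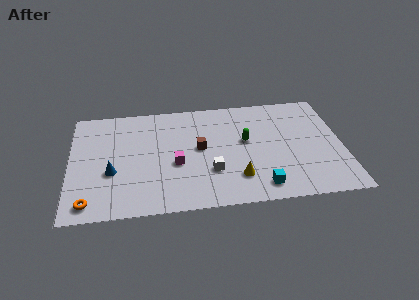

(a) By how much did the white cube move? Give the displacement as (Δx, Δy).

(2.3, -1.7)

The white cube started near (5.8, 4.7) and ended near (8.1, 3.0).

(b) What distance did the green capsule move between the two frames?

0.5

The green capsule moved from about (10.5, 5.0) to (10.2, 5.4), a distance of √(0.3² + 0.4²) ≈ 0.5.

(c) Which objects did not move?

the yellow cone and the cyan cube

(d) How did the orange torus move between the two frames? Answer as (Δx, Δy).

(-0.8, -0.7)

The orange torus started near (1.9, 1.9) and ended near (1.1, 1.2).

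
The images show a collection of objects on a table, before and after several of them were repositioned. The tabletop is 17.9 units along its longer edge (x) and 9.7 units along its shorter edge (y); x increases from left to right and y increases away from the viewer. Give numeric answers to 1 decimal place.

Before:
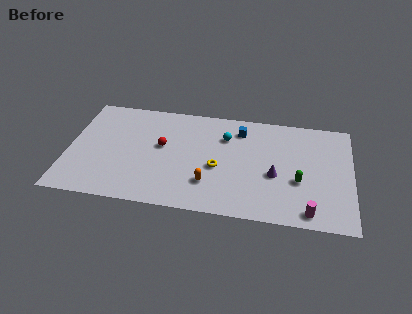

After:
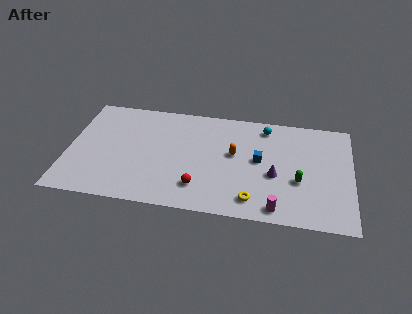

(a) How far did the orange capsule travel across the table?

3.3

From (9.0, 2.6) to (10.5, 5.5), the orange capsule covered √(1.5² + 2.9²) ≈ 3.3 units.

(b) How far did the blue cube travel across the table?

2.9

The blue cube moved from about (10.8, 7.8) to (12.1, 5.2), a distance of √(1.3² + 2.6²) ≈ 2.9.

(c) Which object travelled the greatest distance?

the red sphere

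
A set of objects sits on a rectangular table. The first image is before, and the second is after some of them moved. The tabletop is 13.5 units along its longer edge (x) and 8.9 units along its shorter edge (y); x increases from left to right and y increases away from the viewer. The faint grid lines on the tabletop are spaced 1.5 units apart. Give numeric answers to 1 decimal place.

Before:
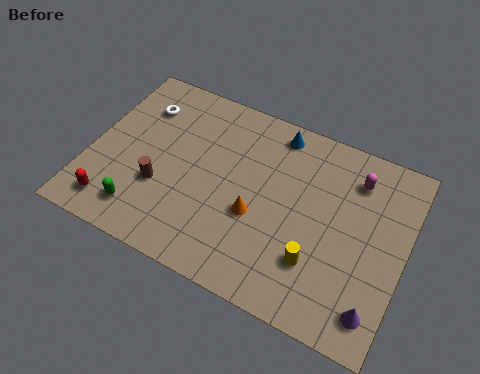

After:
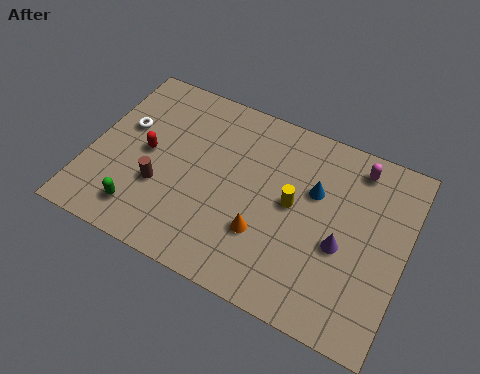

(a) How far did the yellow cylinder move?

2.6

The yellow cylinder was near (10.0, 2.5) before and (8.7, 4.7) after, so it travelled √(1.3² + 2.2²) ≈ 2.6 units.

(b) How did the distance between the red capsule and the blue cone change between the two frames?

-1.7

The distance was about 8.9 in the first image and 7.2 in the second, so they moved 1.7 units closer together.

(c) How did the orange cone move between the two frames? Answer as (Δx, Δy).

(0.4, -0.7)

From the two frames, the orange cone sits at roughly (7.3, 3.5) before and (7.7, 2.8) after.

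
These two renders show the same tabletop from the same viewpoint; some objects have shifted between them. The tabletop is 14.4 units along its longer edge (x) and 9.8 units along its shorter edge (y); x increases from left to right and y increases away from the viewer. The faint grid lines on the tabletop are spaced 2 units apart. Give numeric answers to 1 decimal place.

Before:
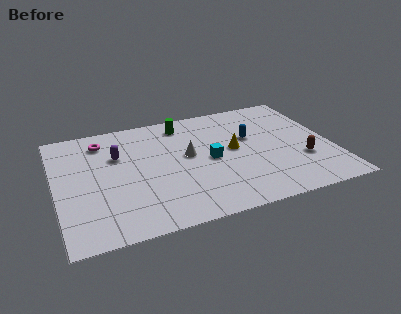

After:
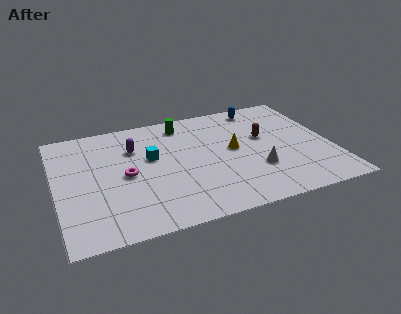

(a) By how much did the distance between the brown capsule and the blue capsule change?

-0.9

They were about 3.7 units apart before and 2.8 after — 0.9 units closer together.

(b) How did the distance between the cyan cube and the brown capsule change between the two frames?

+1.1

They were about 4.9 units apart before and 6.0 after — 1.1 units further apart.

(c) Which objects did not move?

the green cylinder and the yellow cone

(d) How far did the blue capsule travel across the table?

2.7

From (10.3, 6.0) to (11.1, 8.6), the blue capsule covered √(0.8² + 2.6²) ≈ 2.7 units.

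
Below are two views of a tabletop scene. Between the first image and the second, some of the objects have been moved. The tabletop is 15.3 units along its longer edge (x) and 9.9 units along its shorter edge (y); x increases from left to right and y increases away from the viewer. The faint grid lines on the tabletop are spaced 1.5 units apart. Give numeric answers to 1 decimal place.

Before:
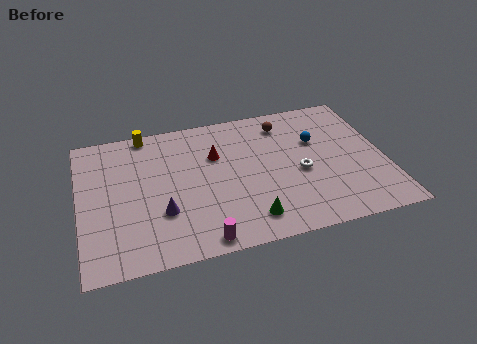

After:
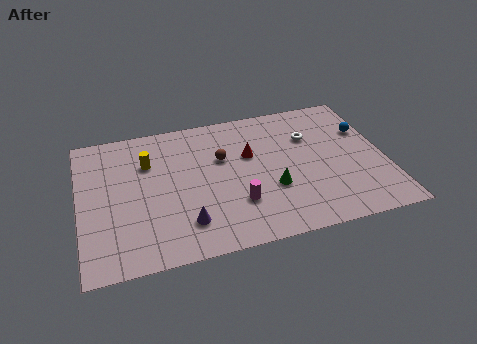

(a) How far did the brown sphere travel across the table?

3.8

The brown sphere moved from about (10.5, 8.1) to (7.2, 6.3), a distance of √(3.3² + 1.8²) ≈ 3.8.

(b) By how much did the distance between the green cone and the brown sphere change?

-3.2

The distance was about 6.8 in the first image and 3.6 in the second, so they moved 3.2 units closer together.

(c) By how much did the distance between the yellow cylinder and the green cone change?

-1.9

They were about 8.8 units apart before and 6.9 after — 1.9 units closer together.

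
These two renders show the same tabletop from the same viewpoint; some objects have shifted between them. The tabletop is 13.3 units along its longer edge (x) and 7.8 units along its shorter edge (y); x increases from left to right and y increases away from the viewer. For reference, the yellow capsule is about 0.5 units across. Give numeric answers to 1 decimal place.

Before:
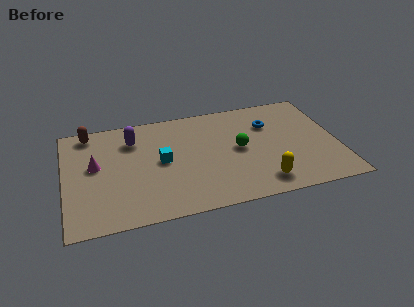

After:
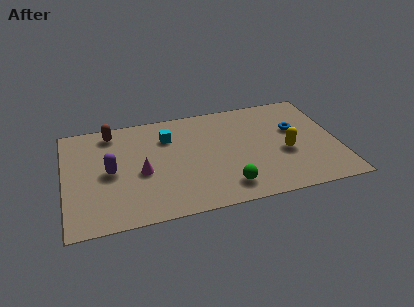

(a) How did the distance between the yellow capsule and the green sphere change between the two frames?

+0.7

Before: roughly 2.8 units apart; after: 3.5. That's 0.7 units further apart.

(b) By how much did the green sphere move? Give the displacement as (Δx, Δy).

(-0.8, -2.6)

The green sphere started near (8.5, 4.0) and ended near (7.7, 1.4).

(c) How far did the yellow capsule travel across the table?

2.3

The yellow capsule was near (9.4, 1.3) before and (10.7, 3.2) after, so it travelled √(1.3² + 1.9²) ≈ 2.3 units.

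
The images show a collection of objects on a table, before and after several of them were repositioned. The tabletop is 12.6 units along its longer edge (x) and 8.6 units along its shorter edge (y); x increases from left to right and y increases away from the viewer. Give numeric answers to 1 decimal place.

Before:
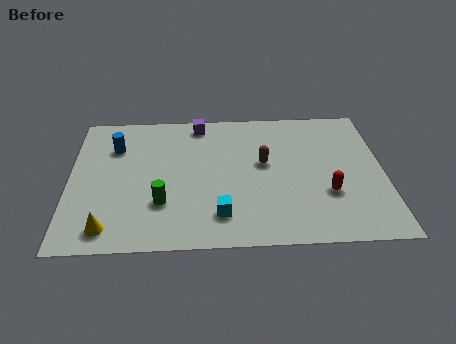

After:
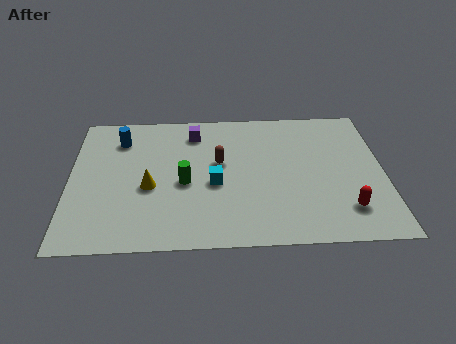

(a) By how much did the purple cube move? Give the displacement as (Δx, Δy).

(-0.2, -0.6)

The purple cube started near (5.2, 7.6) and ended near (5.0, 7.0).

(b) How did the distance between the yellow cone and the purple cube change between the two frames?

-3.5

They were about 7.3 units apart before and 3.8 after — 3.5 units closer together.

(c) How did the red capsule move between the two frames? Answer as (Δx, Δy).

(0.7, -1.0)

The red capsule started near (10.3, 2.9) and ended near (11.0, 1.9).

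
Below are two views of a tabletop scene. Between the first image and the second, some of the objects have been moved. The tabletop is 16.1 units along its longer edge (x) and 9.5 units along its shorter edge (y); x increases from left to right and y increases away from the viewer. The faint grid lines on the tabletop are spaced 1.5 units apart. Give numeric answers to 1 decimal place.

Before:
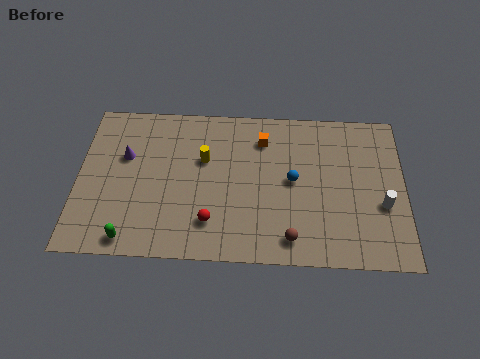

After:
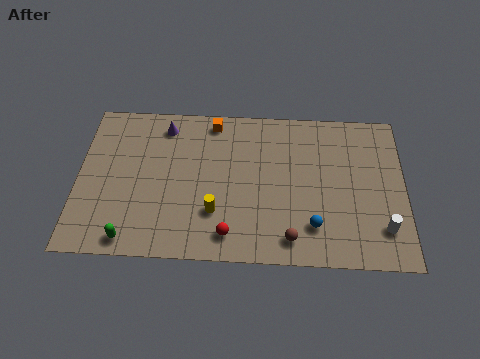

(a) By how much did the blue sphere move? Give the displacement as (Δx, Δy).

(1.0, -2.7)

The blue sphere started near (10.6, 4.9) and ended near (11.6, 2.2).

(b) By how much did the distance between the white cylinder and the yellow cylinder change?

-0.9

Before: roughly 9.1 units apart; after: 8.2. That's 0.9 units closer together.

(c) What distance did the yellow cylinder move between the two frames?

3.3

From (6.2, 6.0) to (6.8, 2.8), the yellow cylinder covered √(0.6² + 3.2²) ≈ 3.3 units.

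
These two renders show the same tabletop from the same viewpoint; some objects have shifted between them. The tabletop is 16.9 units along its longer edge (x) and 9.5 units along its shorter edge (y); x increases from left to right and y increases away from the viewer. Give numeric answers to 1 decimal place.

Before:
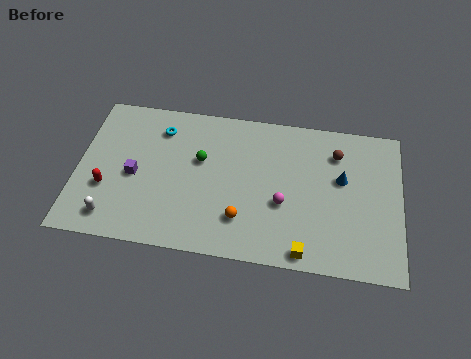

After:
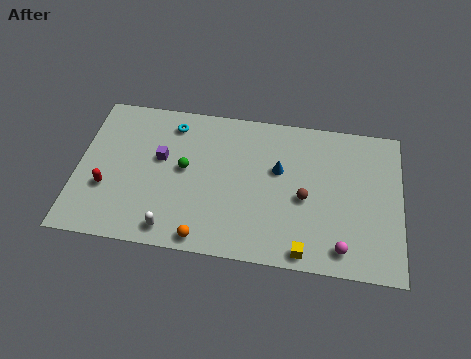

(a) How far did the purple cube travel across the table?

1.8

From (3.0, 4.3) to (4.3, 5.6), the purple cube covered √(1.3² + 1.3²) ≈ 1.8 units.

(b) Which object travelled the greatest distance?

the magenta sphere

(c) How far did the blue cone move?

3.3

The blue cone was near (13.8, 5.7) before and (10.5, 5.8) after, so it travelled √(3.3² + 0.1²) ≈ 3.3 units.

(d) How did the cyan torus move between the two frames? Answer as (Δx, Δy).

(0.6, 0.4)

The cyan torus was at about (4.2, 7.5) and moved to about (4.8, 7.9).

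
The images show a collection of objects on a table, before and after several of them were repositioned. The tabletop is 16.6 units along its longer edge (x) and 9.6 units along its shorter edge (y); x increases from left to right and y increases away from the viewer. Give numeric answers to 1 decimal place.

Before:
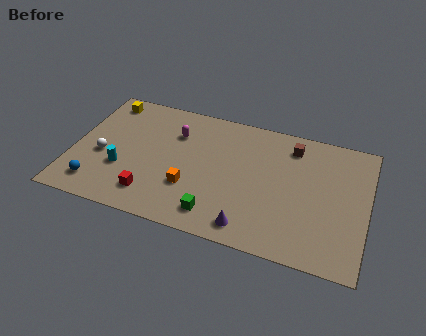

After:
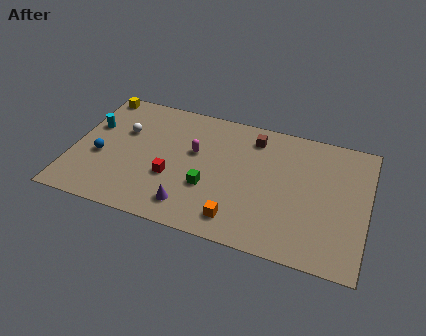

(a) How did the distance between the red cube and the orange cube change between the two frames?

+1.9

They were about 2.4 units apart before and 4.3 after — 1.9 units further apart.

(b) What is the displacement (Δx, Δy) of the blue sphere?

(0.0, 2.2)

From the two frames, the blue sphere sits at roughly (1.6, 1.7) before and (1.6, 3.9) after.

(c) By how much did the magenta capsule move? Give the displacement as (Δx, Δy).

(1.2, -1.1)

The magenta capsule started near (5.6, 6.9) and ended near (6.8, 5.8).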